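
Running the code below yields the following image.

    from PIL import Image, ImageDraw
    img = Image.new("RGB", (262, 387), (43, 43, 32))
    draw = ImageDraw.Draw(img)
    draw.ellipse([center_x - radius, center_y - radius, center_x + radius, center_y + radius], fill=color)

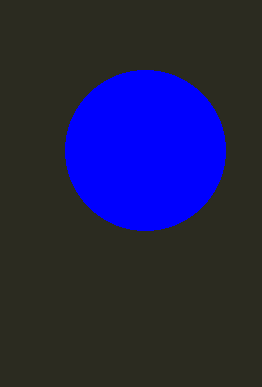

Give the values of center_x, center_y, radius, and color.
center_x = 145; center_y = 150; radius = 80; color = 'blue'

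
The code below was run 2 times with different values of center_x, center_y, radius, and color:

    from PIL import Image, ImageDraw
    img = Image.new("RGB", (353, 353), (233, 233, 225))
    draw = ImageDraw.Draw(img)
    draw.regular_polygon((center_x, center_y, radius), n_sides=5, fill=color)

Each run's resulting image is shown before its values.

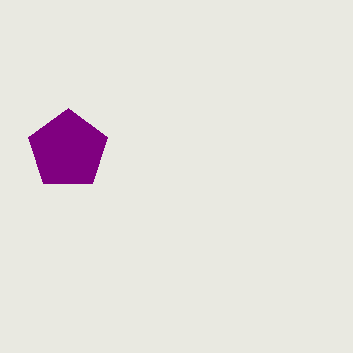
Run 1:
center_x = 68, center_y = 150, radius = 42, color = 'purple'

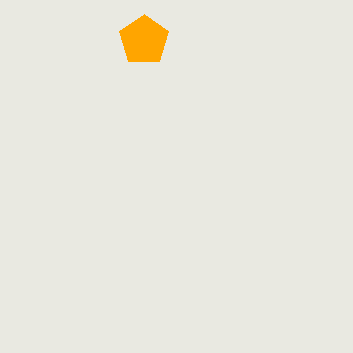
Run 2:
center_x = 144, center_y = 40, radius = 26, color = 'orange'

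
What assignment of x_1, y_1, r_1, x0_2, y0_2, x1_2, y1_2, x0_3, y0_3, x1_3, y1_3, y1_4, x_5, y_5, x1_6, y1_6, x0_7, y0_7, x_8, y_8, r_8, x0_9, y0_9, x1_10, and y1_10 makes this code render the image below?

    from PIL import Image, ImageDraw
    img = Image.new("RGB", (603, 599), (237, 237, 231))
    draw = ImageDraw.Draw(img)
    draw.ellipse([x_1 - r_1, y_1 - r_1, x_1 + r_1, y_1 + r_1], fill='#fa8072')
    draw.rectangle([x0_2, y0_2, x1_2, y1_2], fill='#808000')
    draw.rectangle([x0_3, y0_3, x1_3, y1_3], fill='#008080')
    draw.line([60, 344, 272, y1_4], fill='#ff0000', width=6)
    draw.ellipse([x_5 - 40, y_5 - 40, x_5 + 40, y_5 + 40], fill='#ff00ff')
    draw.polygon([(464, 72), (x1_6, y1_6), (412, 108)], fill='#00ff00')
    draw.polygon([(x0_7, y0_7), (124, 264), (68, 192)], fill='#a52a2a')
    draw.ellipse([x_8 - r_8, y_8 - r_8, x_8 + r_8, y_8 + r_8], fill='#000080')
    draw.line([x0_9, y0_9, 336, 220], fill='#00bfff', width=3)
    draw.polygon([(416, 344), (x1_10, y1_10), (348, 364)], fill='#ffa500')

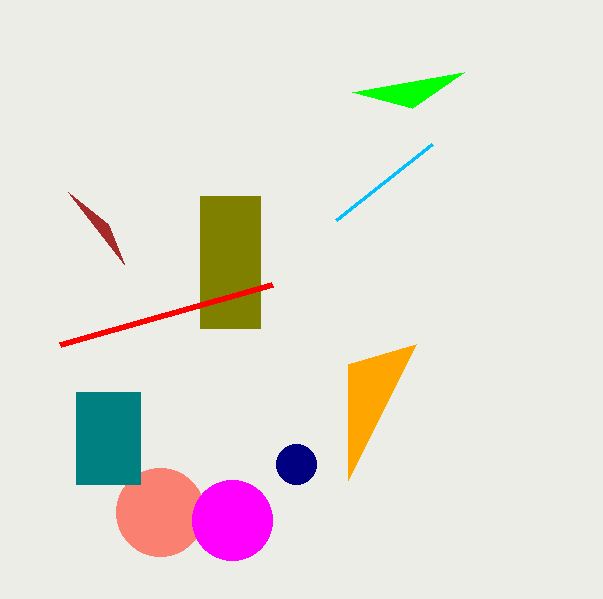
x_1 = 160; y_1 = 512; r_1 = 44; x0_2 = 200; y0_2 = 196; x1_2 = 260; y1_2 = 328; x0_3 = 76; y0_3 = 392; x1_3 = 140; y1_3 = 484; y1_4 = 284; x_5 = 232; y_5 = 520; x1_6 = 352; y1_6 = 92; x0_7 = 108; y0_7 = 224; x_8 = 296; y_8 = 464; r_8 = 20; x0_9 = 432; y0_9 = 144; x1_10 = 348; y1_10 = 480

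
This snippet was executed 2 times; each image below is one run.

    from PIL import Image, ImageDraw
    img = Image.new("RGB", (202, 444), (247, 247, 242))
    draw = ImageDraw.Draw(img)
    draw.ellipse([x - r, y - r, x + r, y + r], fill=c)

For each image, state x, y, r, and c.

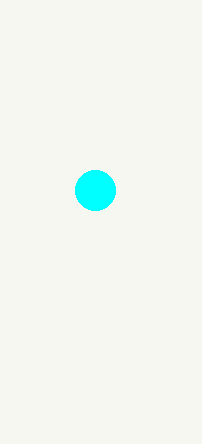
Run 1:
x = 95, y = 190, r = 20, c = 'cyan'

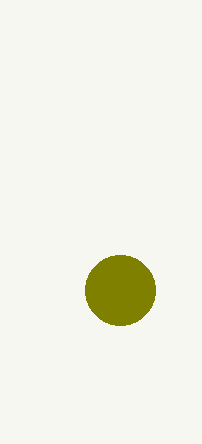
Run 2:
x = 120, y = 290, r = 35, c = 'olive'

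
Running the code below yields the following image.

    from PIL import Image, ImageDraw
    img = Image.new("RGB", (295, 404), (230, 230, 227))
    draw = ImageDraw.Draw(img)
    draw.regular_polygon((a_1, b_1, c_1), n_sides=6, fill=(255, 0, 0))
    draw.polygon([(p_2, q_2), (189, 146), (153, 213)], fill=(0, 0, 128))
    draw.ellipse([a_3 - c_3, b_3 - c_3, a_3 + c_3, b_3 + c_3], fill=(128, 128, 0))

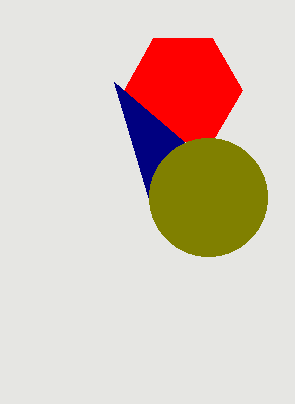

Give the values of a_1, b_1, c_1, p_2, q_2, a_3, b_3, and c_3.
a_1 = 183, b_1 = 90, c_1 = 59, p_2 = 114, q_2 = 82, a_3 = 208, b_3 = 197, c_3 = 59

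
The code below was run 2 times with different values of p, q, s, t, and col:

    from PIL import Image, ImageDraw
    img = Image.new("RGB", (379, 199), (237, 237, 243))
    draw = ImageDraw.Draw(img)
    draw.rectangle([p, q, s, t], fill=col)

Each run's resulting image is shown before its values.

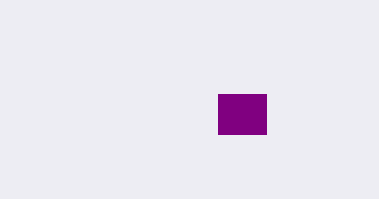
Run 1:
p = 218, q = 94, s = 266, t = 134, col = 'purple'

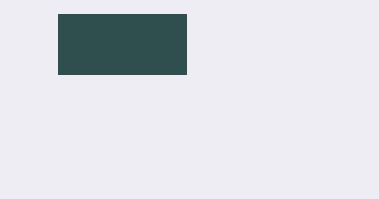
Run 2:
p = 58
q = 14
s = 186
t = 74
col = 'darkslategray'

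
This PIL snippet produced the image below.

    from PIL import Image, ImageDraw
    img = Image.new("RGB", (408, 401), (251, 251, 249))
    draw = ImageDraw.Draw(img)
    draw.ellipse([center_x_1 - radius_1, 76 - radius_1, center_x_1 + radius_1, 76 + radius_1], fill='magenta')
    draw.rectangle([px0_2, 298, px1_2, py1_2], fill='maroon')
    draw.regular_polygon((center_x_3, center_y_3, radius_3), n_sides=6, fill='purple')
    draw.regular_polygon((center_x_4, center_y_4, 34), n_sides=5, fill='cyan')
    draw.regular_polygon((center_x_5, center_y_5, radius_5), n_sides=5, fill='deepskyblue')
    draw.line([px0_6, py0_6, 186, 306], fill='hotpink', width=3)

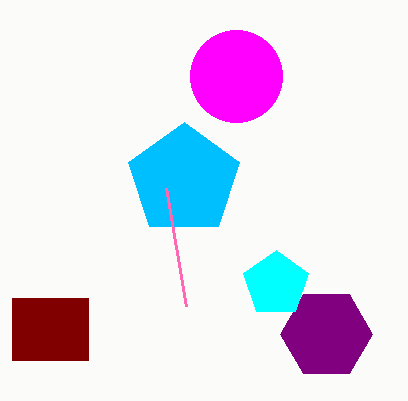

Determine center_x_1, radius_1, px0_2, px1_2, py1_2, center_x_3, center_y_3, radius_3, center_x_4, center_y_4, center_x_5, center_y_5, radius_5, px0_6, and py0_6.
center_x_1 = 236, radius_1 = 46, px0_2 = 12, px1_2 = 88, py1_2 = 360, center_x_3 = 326, center_y_3 = 334, radius_3 = 46, center_x_4 = 276, center_y_4 = 284, center_x_5 = 184, center_y_5 = 180, radius_5 = 58, px0_6 = 166, py0_6 = 188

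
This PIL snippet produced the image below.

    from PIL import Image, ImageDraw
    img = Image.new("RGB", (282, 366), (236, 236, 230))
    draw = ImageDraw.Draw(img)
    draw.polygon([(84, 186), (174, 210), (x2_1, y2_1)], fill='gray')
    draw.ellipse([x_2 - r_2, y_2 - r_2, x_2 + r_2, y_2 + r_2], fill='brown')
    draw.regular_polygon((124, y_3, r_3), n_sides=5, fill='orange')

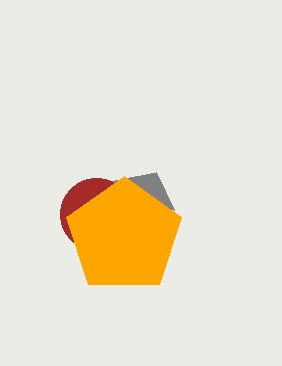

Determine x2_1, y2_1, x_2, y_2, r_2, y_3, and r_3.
x2_1 = 156, y2_1 = 172, x_2 = 96, y_2 = 214, r_2 = 36, y_3 = 236, r_3 = 60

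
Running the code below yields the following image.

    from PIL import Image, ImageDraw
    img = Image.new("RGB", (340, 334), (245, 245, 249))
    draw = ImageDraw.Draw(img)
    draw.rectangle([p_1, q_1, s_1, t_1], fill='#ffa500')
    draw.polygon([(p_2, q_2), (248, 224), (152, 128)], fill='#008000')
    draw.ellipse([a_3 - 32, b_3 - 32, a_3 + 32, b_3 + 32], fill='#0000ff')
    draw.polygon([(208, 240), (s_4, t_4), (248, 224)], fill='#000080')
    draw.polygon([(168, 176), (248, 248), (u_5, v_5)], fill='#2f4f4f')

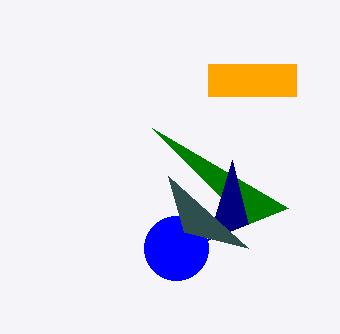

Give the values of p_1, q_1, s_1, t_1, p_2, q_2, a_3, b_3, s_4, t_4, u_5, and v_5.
p_1 = 208, q_1 = 64, s_1 = 296, t_1 = 96, p_2 = 288, q_2 = 208, a_3 = 176, b_3 = 248, s_4 = 232, t_4 = 160, u_5 = 184, v_5 = 232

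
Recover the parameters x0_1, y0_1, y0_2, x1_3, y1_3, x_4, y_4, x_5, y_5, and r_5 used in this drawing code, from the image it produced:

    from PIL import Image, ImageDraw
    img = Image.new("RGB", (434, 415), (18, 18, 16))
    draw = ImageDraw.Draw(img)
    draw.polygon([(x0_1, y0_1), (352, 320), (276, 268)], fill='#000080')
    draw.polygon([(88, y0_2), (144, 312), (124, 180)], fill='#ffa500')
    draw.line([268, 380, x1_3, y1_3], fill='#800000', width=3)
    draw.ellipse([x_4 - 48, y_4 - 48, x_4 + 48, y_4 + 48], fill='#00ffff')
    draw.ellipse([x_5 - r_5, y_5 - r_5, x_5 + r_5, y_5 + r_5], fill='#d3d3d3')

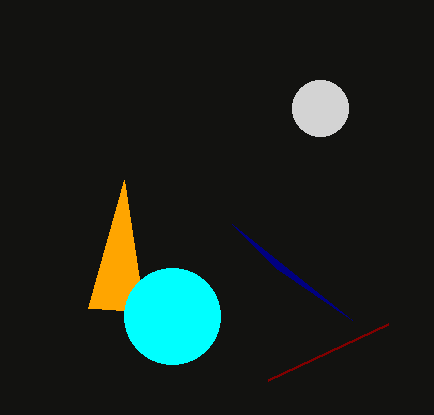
x0_1 = 232; y0_1 = 224; y0_2 = 308; x1_3 = 388; y1_3 = 324; x_4 = 172; y_4 = 316; x_5 = 320; y_5 = 108; r_5 = 28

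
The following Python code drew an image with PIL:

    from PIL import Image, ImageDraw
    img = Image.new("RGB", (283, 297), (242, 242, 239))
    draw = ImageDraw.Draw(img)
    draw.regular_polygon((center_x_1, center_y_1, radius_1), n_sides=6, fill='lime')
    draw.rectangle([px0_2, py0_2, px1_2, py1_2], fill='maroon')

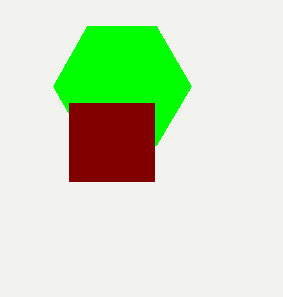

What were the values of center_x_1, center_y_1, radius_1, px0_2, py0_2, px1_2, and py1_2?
center_x_1 = 122, center_y_1 = 86, radius_1 = 69, px0_2 = 69, py0_2 = 103, px1_2 = 154, py1_2 = 181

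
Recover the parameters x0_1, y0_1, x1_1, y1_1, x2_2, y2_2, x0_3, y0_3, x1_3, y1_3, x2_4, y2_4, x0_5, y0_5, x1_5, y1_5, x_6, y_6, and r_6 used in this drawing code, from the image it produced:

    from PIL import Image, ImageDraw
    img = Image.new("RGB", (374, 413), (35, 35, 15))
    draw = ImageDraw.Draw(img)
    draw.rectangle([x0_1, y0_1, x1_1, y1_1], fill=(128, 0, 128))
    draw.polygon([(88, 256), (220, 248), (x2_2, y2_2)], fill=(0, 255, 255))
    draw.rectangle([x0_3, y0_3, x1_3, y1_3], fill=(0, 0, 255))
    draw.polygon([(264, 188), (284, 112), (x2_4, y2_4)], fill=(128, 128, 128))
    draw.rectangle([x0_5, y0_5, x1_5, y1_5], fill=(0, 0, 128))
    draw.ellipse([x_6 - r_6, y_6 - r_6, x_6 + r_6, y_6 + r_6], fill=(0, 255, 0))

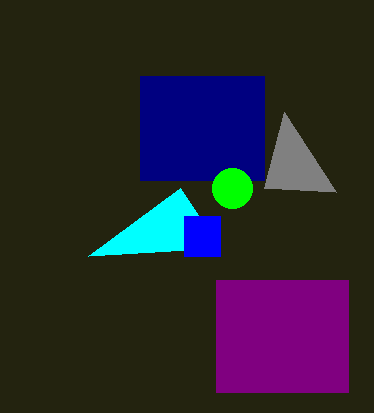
x0_1 = 216; y0_1 = 280; x1_1 = 348; y1_1 = 392; x2_2 = 180; y2_2 = 188; x0_3 = 184; y0_3 = 216; x1_3 = 220; y1_3 = 256; x2_4 = 336; y2_4 = 192; x0_5 = 140; y0_5 = 76; x1_5 = 264; y1_5 = 180; x_6 = 232; y_6 = 188; r_6 = 20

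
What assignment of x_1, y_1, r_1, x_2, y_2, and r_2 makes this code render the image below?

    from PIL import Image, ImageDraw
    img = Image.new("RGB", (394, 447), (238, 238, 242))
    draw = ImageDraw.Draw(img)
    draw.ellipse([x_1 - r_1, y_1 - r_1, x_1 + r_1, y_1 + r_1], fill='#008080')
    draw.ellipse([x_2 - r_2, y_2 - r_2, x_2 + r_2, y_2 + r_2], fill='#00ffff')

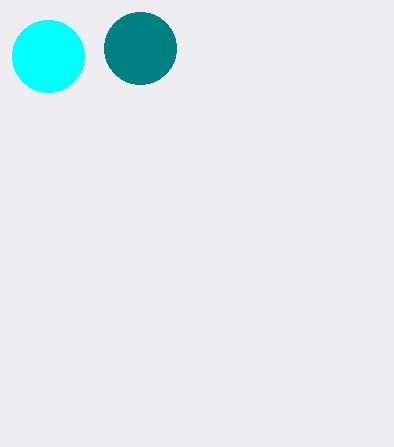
x_1 = 140, y_1 = 48, r_1 = 36, x_2 = 48, y_2 = 56, r_2 = 36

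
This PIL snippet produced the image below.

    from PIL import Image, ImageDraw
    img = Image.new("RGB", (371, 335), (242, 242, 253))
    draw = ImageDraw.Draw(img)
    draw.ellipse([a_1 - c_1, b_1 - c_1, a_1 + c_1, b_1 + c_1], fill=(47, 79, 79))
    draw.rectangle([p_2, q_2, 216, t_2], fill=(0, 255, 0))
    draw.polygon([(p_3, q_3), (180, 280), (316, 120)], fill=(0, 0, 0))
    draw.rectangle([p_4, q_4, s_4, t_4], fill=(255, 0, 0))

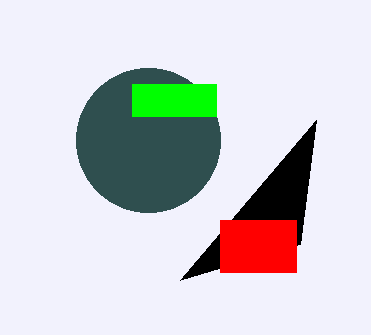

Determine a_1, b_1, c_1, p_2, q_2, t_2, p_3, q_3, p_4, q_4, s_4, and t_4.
a_1 = 148; b_1 = 140; c_1 = 72; p_2 = 132; q_2 = 84; t_2 = 116; p_3 = 300; q_3 = 244; p_4 = 220; q_4 = 220; s_4 = 296; t_4 = 272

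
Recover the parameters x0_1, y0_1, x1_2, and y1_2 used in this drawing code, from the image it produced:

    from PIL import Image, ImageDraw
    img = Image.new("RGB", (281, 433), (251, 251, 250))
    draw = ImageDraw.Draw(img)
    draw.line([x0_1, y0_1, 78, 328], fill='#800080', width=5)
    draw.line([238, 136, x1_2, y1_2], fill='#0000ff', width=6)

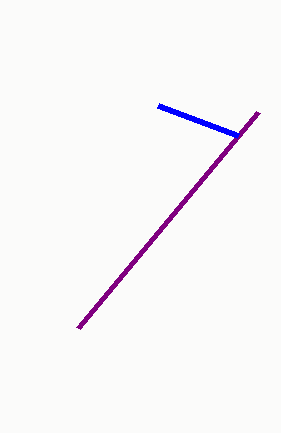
x0_1 = 258, y0_1 = 112, x1_2 = 158, y1_2 = 106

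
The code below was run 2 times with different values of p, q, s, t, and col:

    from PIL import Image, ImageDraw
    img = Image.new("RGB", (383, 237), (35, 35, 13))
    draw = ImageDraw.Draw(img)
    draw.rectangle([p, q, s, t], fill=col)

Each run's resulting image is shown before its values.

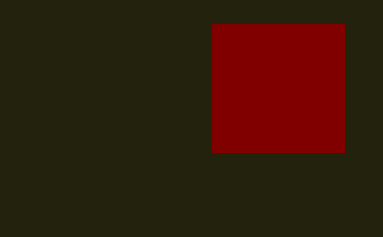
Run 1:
p = 212; q = 24; s = 344; t = 152; col = 'maroon'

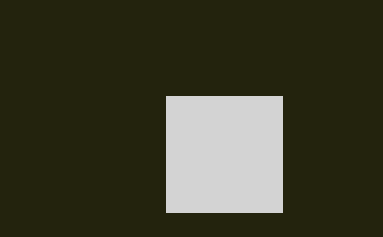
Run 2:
p = 166, q = 96, s = 282, t = 212, col = 'lightgray'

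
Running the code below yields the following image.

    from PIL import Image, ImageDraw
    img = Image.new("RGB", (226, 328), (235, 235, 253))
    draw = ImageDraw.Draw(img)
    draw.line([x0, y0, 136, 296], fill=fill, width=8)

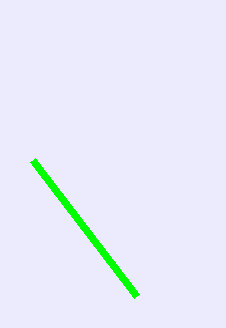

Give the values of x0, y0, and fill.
x0 = 32
y0 = 160
fill = 'lime'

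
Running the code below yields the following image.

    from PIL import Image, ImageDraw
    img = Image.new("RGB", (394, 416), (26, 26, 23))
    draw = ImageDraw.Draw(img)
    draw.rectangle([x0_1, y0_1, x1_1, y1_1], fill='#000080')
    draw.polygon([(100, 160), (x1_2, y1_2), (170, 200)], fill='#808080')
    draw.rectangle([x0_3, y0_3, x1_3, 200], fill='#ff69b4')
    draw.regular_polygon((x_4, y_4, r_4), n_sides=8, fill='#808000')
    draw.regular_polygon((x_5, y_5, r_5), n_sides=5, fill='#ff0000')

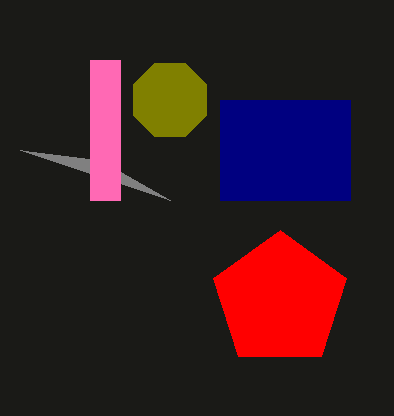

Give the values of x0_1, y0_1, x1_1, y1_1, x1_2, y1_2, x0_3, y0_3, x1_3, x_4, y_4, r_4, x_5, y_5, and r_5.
x0_1 = 220
y0_1 = 100
x1_1 = 350
y1_1 = 200
x1_2 = 20
y1_2 = 150
x0_3 = 90
y0_3 = 60
x1_3 = 120
x_4 = 170
y_4 = 100
r_4 = 40
x_5 = 280
y_5 = 300
r_5 = 70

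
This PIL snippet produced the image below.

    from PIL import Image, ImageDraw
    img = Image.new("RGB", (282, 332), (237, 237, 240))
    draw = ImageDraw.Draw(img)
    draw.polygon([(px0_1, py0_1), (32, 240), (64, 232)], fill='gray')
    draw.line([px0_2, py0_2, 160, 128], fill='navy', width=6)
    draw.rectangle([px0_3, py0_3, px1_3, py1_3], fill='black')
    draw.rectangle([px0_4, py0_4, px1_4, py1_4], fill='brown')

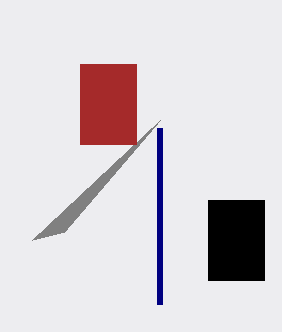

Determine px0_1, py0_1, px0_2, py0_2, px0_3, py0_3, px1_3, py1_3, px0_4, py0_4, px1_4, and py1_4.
px0_1 = 160; py0_1 = 120; px0_2 = 160; py0_2 = 304; px0_3 = 208; py0_3 = 200; px1_3 = 264; py1_3 = 280; px0_4 = 80; py0_4 = 64; px1_4 = 136; py1_4 = 144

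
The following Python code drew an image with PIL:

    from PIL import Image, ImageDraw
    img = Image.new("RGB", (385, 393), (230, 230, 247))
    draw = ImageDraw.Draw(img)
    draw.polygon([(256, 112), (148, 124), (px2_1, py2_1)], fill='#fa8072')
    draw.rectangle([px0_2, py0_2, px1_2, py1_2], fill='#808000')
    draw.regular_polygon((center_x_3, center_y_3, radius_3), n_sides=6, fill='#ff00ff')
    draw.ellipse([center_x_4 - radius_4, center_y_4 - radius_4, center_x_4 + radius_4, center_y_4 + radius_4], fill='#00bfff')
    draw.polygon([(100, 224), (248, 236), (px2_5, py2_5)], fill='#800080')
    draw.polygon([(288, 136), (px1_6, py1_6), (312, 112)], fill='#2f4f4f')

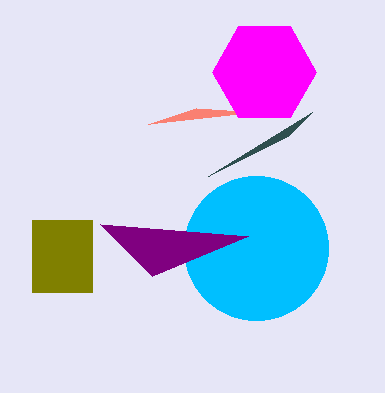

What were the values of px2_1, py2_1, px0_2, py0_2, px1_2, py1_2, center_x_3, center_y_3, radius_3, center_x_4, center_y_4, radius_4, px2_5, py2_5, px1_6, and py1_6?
px2_1 = 196, py2_1 = 108, px0_2 = 32, py0_2 = 220, px1_2 = 92, py1_2 = 292, center_x_3 = 264, center_y_3 = 72, radius_3 = 52, center_x_4 = 256, center_y_4 = 248, radius_4 = 72, px2_5 = 152, py2_5 = 276, px1_6 = 208, py1_6 = 176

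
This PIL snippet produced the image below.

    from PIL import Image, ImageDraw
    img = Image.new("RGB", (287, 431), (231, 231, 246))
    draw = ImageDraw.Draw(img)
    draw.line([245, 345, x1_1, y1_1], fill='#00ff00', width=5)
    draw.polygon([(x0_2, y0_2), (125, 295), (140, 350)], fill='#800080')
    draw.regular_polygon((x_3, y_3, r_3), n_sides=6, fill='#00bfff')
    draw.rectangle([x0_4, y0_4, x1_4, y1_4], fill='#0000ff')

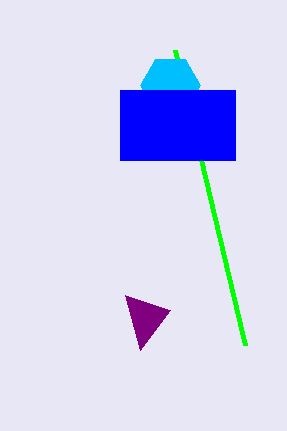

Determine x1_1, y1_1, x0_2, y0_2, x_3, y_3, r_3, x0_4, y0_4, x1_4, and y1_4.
x1_1 = 175, y1_1 = 50, x0_2 = 170, y0_2 = 310, x_3 = 170, y_3 = 85, r_3 = 30, x0_4 = 120, y0_4 = 90, x1_4 = 235, y1_4 = 160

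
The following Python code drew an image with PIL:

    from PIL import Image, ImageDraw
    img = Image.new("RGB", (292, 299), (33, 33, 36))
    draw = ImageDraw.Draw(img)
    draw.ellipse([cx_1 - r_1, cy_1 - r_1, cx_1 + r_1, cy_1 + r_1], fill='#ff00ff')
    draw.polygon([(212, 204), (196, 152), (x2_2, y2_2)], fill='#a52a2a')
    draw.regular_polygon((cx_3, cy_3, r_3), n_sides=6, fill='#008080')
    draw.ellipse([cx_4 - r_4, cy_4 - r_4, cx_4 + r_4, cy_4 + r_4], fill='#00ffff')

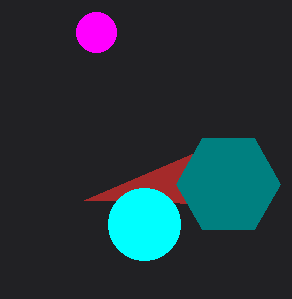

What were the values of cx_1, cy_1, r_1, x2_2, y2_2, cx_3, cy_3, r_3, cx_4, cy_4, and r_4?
cx_1 = 96, cy_1 = 32, r_1 = 20, x2_2 = 84, y2_2 = 200, cx_3 = 228, cy_3 = 184, r_3 = 52, cx_4 = 144, cy_4 = 224, r_4 = 36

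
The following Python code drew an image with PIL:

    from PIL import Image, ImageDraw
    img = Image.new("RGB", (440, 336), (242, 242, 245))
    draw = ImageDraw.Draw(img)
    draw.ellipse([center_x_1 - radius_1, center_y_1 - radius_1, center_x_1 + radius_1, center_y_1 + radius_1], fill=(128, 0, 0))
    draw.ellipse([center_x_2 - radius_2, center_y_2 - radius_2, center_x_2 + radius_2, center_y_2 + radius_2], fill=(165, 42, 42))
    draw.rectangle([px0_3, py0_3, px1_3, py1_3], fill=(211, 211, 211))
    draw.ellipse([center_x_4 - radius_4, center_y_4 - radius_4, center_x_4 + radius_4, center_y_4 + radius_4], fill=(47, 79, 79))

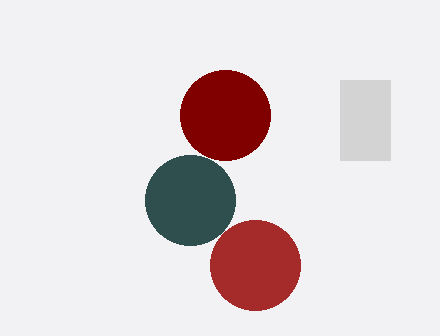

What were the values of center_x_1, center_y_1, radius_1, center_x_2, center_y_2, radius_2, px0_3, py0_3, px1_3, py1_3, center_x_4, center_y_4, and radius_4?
center_x_1 = 225
center_y_1 = 115
radius_1 = 45
center_x_2 = 255
center_y_2 = 265
radius_2 = 45
px0_3 = 340
py0_3 = 80
px1_3 = 390
py1_3 = 160
center_x_4 = 190
center_y_4 = 200
radius_4 = 45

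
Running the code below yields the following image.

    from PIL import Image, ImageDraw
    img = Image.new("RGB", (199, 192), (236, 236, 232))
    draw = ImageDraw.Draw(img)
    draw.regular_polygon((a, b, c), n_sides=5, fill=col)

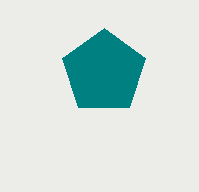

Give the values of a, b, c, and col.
a = 104
b = 72
c = 44
col = 'teal'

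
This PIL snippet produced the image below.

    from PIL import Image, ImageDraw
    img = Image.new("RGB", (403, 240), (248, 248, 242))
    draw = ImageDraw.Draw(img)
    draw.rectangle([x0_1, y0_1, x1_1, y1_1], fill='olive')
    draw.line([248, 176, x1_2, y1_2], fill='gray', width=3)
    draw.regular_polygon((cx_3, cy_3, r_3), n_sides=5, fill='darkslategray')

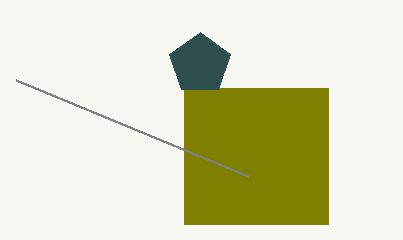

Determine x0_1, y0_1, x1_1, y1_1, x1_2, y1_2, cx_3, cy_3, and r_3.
x0_1 = 184
y0_1 = 88
x1_1 = 328
y1_1 = 224
x1_2 = 16
y1_2 = 80
cx_3 = 200
cy_3 = 64
r_3 = 32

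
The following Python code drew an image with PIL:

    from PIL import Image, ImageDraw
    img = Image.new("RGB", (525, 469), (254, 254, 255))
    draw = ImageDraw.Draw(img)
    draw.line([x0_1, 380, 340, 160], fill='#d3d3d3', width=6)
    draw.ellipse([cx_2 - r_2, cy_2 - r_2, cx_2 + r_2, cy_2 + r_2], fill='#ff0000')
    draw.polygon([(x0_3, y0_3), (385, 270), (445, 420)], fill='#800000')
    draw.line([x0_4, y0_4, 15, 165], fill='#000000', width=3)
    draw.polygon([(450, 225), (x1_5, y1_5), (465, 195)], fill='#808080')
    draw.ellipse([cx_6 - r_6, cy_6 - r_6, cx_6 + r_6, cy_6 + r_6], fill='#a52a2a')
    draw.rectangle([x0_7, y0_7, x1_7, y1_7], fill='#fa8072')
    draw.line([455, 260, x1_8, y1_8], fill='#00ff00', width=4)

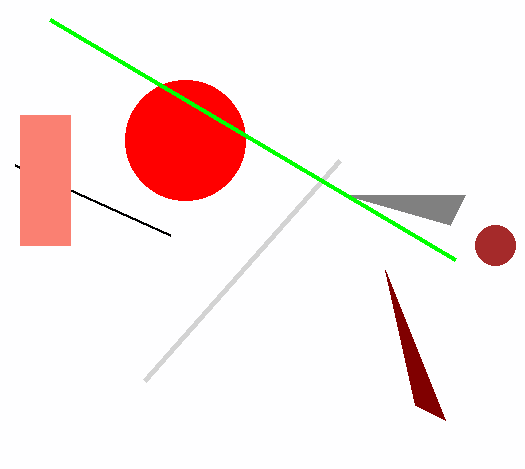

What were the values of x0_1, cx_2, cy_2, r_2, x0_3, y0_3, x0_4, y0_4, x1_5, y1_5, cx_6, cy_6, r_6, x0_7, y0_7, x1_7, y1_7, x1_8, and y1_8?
x0_1 = 145; cx_2 = 185; cy_2 = 140; r_2 = 60; x0_3 = 415; y0_3 = 405; x0_4 = 170; y0_4 = 235; x1_5 = 345; y1_5 = 195; cx_6 = 495; cy_6 = 245; r_6 = 20; x0_7 = 20; y0_7 = 115; x1_7 = 70; y1_7 = 245; x1_8 = 50; y1_8 = 20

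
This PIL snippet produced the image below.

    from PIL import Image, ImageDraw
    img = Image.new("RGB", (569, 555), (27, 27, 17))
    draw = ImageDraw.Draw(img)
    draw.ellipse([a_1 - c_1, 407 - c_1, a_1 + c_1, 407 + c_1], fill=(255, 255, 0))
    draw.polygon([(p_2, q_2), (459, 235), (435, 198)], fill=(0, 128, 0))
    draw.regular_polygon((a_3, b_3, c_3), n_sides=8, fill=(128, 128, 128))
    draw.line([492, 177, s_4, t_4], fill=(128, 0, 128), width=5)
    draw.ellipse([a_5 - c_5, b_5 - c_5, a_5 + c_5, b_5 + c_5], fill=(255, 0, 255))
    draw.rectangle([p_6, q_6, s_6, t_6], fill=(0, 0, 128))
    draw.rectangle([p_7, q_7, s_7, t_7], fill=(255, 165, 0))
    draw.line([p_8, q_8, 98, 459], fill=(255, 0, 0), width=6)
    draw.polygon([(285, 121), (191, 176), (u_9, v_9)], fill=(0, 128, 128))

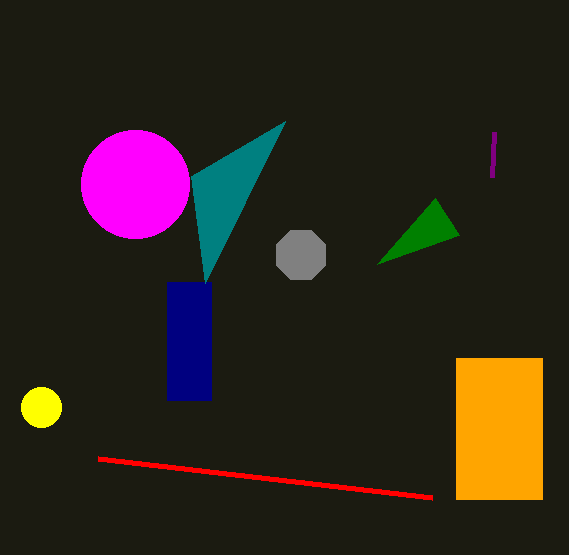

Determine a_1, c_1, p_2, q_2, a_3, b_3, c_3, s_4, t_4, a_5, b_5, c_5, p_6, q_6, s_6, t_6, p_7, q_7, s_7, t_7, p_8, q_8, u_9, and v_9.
a_1 = 41
c_1 = 20
p_2 = 377
q_2 = 264
a_3 = 301
b_3 = 255
c_3 = 27
s_4 = 494
t_4 = 132
a_5 = 135
b_5 = 184
c_5 = 54
p_6 = 167
q_6 = 282
s_6 = 211
t_6 = 400
p_7 = 456
q_7 = 358
s_7 = 542
t_7 = 499
p_8 = 432
q_8 = 498
u_9 = 205
v_9 = 283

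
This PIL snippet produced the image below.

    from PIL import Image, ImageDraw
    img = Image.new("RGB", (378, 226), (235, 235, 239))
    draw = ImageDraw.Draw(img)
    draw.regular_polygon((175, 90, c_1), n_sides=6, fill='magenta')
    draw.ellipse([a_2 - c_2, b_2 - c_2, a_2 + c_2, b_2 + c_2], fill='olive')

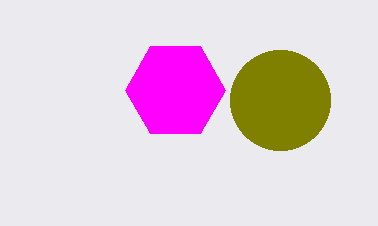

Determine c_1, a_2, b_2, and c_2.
c_1 = 50
a_2 = 280
b_2 = 100
c_2 = 50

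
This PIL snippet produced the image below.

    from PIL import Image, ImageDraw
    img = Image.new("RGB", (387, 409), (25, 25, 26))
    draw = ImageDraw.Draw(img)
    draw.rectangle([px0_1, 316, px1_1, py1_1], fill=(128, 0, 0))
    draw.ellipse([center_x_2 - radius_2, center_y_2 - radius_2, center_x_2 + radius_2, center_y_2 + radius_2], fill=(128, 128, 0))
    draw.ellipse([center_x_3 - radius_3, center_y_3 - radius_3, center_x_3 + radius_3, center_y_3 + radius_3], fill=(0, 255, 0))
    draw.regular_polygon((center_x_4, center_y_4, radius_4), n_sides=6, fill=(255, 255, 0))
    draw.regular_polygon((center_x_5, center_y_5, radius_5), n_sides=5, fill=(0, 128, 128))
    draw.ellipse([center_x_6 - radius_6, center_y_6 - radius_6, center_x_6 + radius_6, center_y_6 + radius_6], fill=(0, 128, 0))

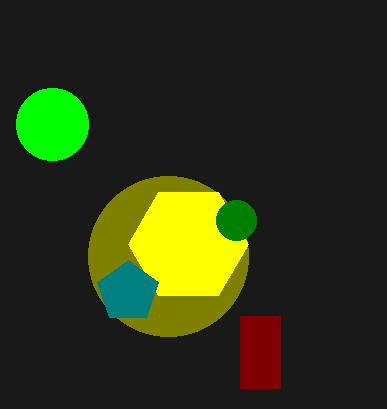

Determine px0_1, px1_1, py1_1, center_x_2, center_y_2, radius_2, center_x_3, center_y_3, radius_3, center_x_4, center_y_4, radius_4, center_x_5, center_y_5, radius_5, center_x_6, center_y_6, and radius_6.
px0_1 = 240, px1_1 = 280, py1_1 = 388, center_x_2 = 168, center_y_2 = 256, radius_2 = 80, center_x_3 = 52, center_y_3 = 124, radius_3 = 36, center_x_4 = 188, center_y_4 = 244, radius_4 = 60, center_x_5 = 128, center_y_5 = 292, radius_5 = 32, center_x_6 = 236, center_y_6 = 220, radius_6 = 20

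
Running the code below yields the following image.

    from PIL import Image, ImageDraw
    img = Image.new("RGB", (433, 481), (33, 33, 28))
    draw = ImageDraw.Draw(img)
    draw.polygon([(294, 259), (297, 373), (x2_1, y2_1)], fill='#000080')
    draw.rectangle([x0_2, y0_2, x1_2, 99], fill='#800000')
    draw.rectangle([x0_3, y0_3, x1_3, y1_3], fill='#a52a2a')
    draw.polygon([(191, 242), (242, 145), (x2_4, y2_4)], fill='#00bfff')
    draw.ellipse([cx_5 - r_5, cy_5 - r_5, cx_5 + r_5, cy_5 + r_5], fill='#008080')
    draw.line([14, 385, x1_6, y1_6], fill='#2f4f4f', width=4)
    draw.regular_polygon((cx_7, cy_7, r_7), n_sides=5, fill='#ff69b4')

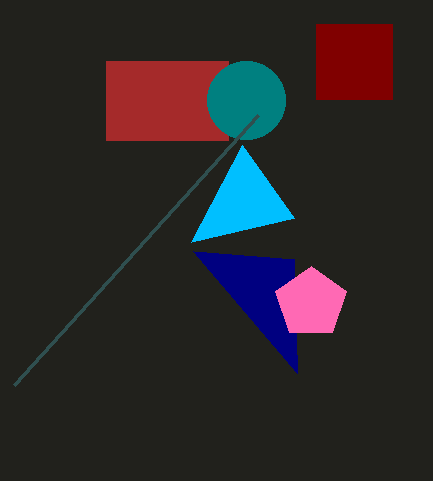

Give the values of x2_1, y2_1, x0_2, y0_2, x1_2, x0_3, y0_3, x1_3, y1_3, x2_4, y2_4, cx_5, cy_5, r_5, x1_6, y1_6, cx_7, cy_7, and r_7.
x2_1 = 193, y2_1 = 251, x0_2 = 316, y0_2 = 24, x1_2 = 392, x0_3 = 106, y0_3 = 61, x1_3 = 228, y1_3 = 140, x2_4 = 294, y2_4 = 218, cx_5 = 246, cy_5 = 100, r_5 = 39, x1_6 = 258, y1_6 = 115, cx_7 = 311, cy_7 = 303, r_7 = 37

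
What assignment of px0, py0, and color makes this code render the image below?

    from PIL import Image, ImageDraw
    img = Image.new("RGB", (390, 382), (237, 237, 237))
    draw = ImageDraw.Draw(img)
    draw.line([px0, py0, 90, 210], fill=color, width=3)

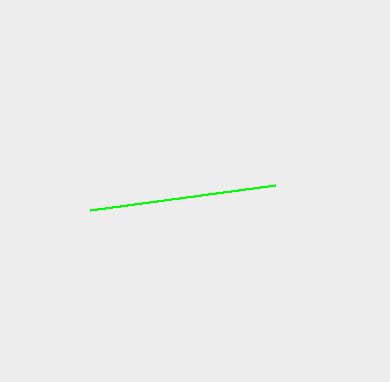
px0 = 275, py0 = 185, color = 'lime'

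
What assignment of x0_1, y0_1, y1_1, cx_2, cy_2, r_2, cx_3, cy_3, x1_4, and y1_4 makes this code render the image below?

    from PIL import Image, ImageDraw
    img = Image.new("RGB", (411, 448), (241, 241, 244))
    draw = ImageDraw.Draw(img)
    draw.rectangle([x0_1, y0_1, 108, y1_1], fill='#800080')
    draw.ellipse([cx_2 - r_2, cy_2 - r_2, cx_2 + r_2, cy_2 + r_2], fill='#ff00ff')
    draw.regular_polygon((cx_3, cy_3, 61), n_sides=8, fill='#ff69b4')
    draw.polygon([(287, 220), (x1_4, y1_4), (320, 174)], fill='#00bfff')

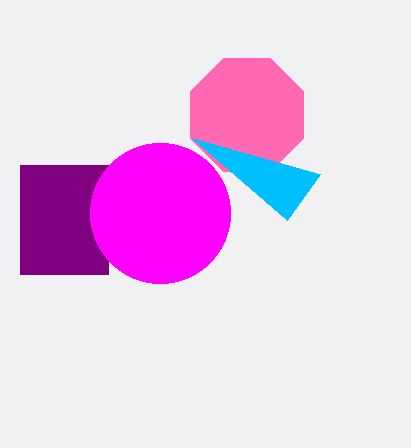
x0_1 = 20, y0_1 = 165, y1_1 = 274, cx_2 = 160, cy_2 = 213, r_2 = 70, cx_3 = 247, cy_3 = 115, x1_4 = 192, y1_4 = 138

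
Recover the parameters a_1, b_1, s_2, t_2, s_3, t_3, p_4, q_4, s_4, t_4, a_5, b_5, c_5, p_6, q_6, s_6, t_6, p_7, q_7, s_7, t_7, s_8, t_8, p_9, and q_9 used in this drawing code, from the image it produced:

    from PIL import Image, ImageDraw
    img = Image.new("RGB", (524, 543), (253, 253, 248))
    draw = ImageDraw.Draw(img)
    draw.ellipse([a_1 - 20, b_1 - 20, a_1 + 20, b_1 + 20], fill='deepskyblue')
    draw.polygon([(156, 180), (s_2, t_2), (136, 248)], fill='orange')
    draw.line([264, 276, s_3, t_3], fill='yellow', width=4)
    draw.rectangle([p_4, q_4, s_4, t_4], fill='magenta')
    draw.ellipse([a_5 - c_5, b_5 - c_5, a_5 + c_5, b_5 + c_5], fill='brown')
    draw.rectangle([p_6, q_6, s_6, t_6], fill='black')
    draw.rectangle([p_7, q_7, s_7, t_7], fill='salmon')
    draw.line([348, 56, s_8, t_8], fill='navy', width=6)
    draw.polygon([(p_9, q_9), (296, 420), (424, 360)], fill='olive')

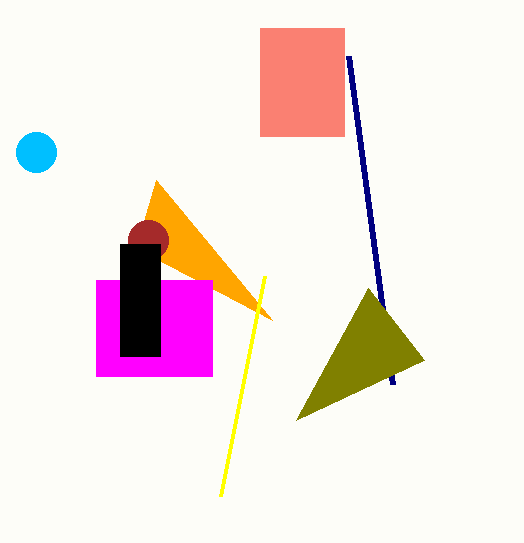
a_1 = 36, b_1 = 152, s_2 = 272, t_2 = 320, s_3 = 220, t_3 = 496, p_4 = 96, q_4 = 280, s_4 = 212, t_4 = 376, a_5 = 148, b_5 = 240, c_5 = 20, p_6 = 120, q_6 = 244, s_6 = 160, t_6 = 356, p_7 = 260, q_7 = 28, s_7 = 344, t_7 = 136, s_8 = 392, t_8 = 384, p_9 = 368, q_9 = 288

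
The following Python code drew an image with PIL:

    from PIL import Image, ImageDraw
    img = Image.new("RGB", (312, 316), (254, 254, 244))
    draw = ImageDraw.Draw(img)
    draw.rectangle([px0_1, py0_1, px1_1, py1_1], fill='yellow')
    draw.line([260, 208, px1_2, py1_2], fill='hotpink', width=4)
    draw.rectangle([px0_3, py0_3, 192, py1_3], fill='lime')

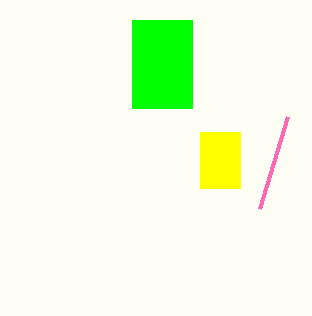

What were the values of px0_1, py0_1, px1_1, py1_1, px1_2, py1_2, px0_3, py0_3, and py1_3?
px0_1 = 200, py0_1 = 132, px1_1 = 240, py1_1 = 188, px1_2 = 288, py1_2 = 116, px0_3 = 132, py0_3 = 20, py1_3 = 108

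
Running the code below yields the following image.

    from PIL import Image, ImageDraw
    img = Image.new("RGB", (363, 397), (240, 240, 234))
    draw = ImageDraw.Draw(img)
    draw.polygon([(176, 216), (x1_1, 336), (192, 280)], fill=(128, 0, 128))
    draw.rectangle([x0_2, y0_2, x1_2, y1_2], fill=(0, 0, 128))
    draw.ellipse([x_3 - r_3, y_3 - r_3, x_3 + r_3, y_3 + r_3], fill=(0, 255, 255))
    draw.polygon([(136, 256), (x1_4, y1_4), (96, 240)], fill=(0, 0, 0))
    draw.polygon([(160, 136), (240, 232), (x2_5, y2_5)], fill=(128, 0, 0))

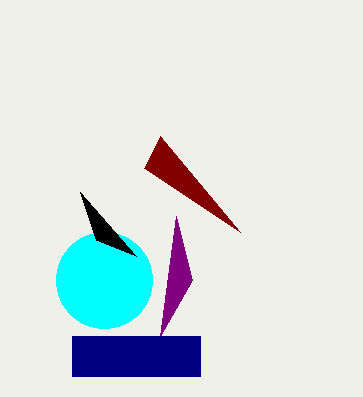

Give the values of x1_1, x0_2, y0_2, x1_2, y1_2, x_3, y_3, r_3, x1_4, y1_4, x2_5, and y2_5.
x1_1 = 160
x0_2 = 72
y0_2 = 336
x1_2 = 200
y1_2 = 376
x_3 = 104
y_3 = 280
r_3 = 48
x1_4 = 80
y1_4 = 192
x2_5 = 144
y2_5 = 168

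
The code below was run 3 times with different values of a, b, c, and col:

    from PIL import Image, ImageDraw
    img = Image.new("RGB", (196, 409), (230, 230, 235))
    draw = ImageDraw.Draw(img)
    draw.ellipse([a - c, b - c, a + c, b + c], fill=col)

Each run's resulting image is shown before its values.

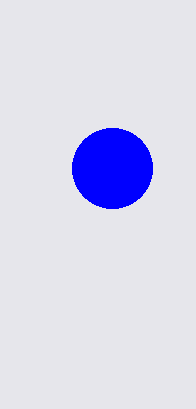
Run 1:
a = 112; b = 168; c = 40; col = 'blue'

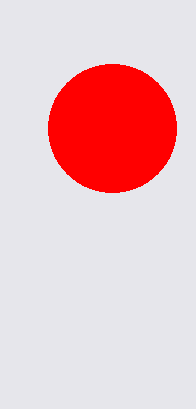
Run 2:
a = 112, b = 128, c = 64, col = 'red'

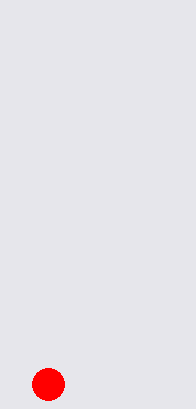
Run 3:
a = 48; b = 384; c = 16; col = 'red'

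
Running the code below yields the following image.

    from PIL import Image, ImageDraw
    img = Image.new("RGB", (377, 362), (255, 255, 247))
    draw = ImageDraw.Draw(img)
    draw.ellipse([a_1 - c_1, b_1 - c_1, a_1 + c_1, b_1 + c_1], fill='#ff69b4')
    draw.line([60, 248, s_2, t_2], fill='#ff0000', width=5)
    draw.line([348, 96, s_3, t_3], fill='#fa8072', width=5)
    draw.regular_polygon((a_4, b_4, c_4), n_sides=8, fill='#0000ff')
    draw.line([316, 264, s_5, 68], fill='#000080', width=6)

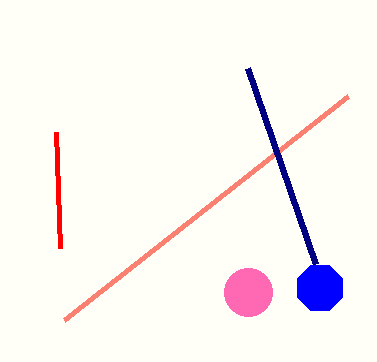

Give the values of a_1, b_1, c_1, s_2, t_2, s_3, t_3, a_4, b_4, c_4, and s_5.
a_1 = 248, b_1 = 292, c_1 = 24, s_2 = 56, t_2 = 132, s_3 = 64, t_3 = 320, a_4 = 320, b_4 = 288, c_4 = 24, s_5 = 248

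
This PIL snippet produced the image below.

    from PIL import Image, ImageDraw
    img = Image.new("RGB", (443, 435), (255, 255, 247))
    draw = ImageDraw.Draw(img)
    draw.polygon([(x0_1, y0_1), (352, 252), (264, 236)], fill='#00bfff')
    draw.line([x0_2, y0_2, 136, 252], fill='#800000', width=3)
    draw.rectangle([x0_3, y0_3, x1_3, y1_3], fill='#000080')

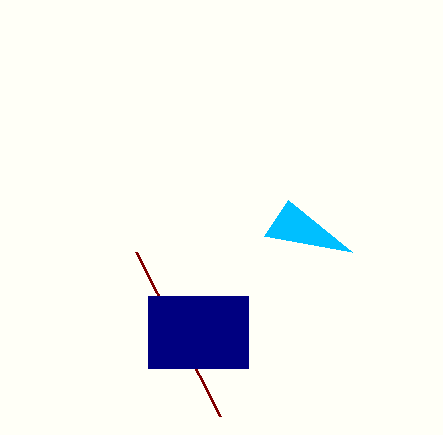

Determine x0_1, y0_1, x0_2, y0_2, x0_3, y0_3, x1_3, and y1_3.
x0_1 = 288; y0_1 = 200; x0_2 = 220; y0_2 = 416; x0_3 = 148; y0_3 = 296; x1_3 = 248; y1_3 = 368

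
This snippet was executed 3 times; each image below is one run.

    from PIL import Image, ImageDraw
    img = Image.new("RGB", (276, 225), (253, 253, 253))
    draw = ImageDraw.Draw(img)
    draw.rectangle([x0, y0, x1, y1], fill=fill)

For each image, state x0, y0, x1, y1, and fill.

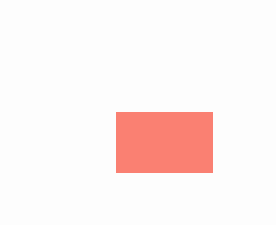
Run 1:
x0 = 116; y0 = 112; x1 = 212; y1 = 172; fill = 'salmon'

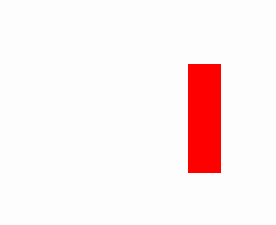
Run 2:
x0 = 188; y0 = 64; x1 = 220; y1 = 172; fill = 'red'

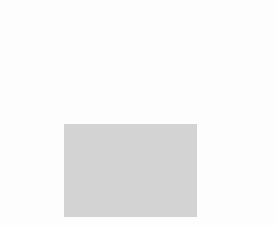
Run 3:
x0 = 64; y0 = 124; x1 = 196; y1 = 216; fill = 'lightgray'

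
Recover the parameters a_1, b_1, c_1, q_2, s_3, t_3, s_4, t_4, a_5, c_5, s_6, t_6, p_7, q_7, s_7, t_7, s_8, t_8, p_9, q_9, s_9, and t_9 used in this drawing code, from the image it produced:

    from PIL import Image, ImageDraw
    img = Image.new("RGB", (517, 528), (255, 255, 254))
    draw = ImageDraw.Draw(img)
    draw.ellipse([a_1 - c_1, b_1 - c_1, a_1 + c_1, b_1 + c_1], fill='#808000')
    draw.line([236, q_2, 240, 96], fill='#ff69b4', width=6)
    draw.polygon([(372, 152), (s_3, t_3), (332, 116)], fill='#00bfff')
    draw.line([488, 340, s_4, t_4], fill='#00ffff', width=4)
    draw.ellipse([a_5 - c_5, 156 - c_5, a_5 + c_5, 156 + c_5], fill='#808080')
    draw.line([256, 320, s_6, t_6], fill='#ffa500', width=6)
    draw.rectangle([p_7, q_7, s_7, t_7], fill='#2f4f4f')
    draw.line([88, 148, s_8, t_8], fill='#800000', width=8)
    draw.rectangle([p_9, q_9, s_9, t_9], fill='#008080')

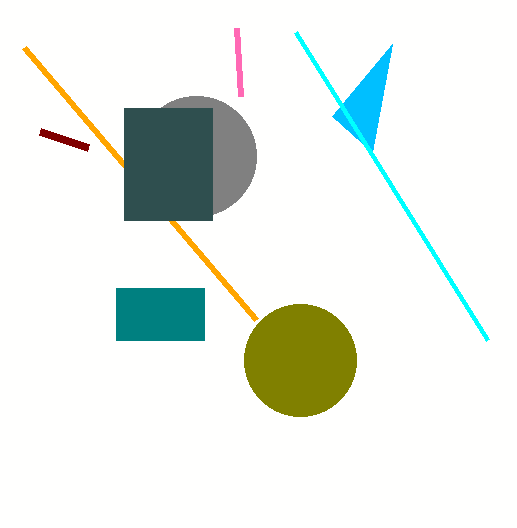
a_1 = 300
b_1 = 360
c_1 = 56
q_2 = 28
s_3 = 392
t_3 = 44
s_4 = 296
t_4 = 32
a_5 = 196
c_5 = 60
s_6 = 24
t_6 = 48
p_7 = 124
q_7 = 108
s_7 = 212
t_7 = 220
s_8 = 40
t_8 = 132
p_9 = 116
q_9 = 288
s_9 = 204
t_9 = 340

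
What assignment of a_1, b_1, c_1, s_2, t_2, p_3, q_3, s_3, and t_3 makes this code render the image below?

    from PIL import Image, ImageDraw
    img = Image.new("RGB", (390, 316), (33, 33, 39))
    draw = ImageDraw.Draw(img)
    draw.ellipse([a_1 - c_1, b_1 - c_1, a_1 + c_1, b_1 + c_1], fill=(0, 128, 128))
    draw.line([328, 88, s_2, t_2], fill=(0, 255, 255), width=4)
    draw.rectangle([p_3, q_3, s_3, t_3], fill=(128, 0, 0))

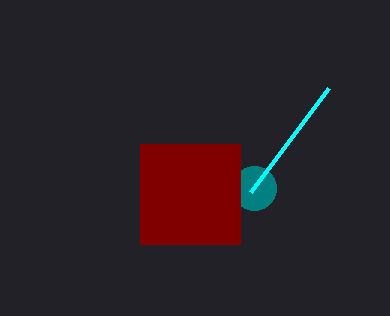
a_1 = 254; b_1 = 188; c_1 = 22; s_2 = 250; t_2 = 192; p_3 = 140; q_3 = 144; s_3 = 240; t_3 = 244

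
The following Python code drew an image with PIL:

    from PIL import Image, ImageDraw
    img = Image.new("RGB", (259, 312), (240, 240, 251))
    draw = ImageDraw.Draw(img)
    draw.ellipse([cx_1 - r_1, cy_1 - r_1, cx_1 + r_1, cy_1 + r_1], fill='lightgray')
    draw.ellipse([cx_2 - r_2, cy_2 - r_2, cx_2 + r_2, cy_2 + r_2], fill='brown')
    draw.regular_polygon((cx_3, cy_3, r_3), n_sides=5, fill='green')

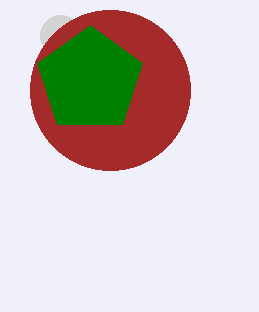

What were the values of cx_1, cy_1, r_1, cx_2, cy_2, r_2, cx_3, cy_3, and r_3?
cx_1 = 60; cy_1 = 35; r_1 = 20; cx_2 = 110; cy_2 = 90; r_2 = 80; cx_3 = 90; cy_3 = 80; r_3 = 55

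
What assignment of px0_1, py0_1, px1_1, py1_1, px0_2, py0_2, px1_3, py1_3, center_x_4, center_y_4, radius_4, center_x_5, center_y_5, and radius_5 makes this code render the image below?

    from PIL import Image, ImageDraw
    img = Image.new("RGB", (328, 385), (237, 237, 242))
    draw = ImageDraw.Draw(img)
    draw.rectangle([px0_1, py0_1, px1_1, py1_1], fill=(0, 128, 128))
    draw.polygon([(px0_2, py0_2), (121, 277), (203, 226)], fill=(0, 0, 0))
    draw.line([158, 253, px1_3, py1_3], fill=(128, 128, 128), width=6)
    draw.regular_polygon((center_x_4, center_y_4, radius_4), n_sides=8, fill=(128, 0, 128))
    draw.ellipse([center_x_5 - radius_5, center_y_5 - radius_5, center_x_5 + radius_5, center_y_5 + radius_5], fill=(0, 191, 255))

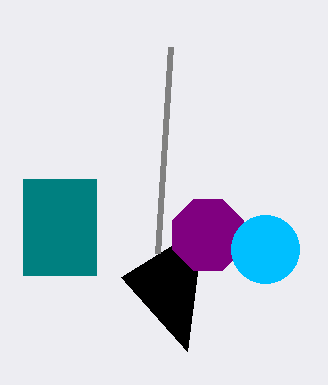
px0_1 = 23, py0_1 = 179, px1_1 = 96, py1_1 = 275, px0_2 = 187, py0_2 = 351, px1_3 = 171, py1_3 = 47, center_x_4 = 208, center_y_4 = 235, radius_4 = 38, center_x_5 = 265, center_y_5 = 249, radius_5 = 34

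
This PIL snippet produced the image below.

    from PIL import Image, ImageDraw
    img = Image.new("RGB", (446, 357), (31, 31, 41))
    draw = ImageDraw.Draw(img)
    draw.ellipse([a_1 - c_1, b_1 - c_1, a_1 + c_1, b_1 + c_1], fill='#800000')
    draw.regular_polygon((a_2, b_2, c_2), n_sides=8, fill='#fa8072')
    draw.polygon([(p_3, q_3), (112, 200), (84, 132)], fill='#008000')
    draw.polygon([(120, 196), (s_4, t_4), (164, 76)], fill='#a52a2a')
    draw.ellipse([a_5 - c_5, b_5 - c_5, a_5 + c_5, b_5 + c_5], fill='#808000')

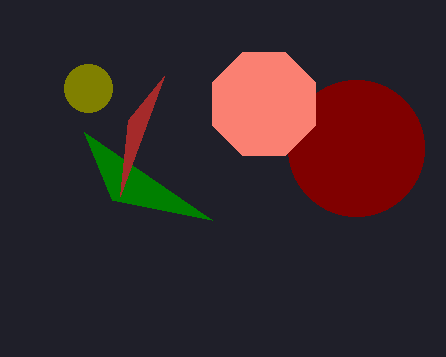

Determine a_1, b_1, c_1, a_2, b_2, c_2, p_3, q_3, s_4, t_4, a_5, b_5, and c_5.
a_1 = 356, b_1 = 148, c_1 = 68, a_2 = 264, b_2 = 104, c_2 = 56, p_3 = 212, q_3 = 220, s_4 = 128, t_4 = 120, a_5 = 88, b_5 = 88, c_5 = 24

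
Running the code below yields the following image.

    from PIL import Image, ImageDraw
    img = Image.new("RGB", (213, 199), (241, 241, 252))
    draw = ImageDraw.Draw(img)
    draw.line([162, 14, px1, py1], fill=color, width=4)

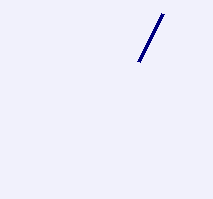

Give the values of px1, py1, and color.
px1 = 138, py1 = 62, color = 'navy'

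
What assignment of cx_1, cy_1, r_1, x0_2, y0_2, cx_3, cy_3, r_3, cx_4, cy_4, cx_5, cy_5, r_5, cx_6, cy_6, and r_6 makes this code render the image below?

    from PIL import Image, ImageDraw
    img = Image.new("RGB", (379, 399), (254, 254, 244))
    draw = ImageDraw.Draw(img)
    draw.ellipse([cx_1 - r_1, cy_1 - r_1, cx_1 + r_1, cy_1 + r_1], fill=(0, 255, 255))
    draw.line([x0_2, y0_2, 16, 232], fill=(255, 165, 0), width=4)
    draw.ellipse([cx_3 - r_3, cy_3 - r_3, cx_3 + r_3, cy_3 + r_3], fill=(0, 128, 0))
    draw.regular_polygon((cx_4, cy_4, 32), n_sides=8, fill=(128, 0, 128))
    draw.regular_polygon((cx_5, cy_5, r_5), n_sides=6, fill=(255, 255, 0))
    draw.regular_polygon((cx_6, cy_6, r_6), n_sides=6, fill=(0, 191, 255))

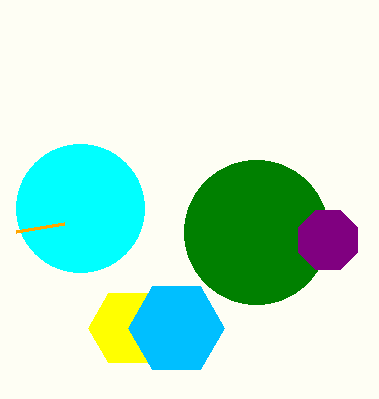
cx_1 = 80
cy_1 = 208
r_1 = 64
x0_2 = 64
y0_2 = 224
cx_3 = 256
cy_3 = 232
r_3 = 72
cx_4 = 328
cy_4 = 240
cx_5 = 128
cy_5 = 328
r_5 = 40
cx_6 = 176
cy_6 = 328
r_6 = 48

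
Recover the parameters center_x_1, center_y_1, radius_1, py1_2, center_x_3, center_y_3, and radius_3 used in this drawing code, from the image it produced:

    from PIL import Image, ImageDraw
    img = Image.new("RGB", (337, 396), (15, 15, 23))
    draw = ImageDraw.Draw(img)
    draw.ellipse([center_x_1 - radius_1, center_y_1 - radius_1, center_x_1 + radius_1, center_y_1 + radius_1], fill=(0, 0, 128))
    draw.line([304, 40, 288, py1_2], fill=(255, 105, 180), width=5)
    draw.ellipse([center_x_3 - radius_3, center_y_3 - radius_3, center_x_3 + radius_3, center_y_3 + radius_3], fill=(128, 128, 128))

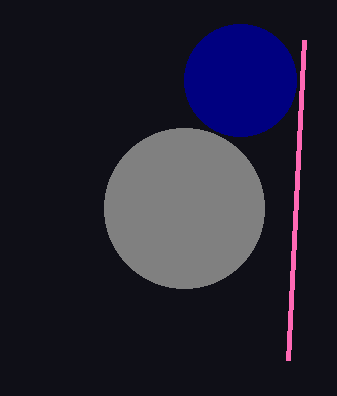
center_x_1 = 240, center_y_1 = 80, radius_1 = 56, py1_2 = 360, center_x_3 = 184, center_y_3 = 208, radius_3 = 80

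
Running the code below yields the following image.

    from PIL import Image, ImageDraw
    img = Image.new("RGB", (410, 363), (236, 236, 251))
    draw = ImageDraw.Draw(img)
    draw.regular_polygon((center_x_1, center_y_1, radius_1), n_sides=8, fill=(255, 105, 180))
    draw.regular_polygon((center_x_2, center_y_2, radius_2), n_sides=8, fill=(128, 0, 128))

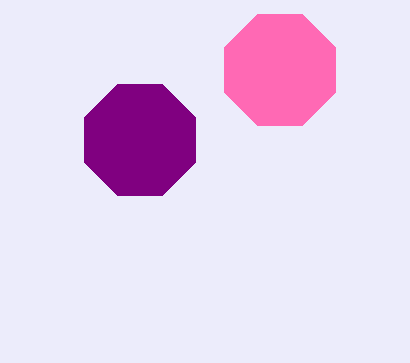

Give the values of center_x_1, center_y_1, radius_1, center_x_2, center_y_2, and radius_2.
center_x_1 = 280
center_y_1 = 70
radius_1 = 60
center_x_2 = 140
center_y_2 = 140
radius_2 = 60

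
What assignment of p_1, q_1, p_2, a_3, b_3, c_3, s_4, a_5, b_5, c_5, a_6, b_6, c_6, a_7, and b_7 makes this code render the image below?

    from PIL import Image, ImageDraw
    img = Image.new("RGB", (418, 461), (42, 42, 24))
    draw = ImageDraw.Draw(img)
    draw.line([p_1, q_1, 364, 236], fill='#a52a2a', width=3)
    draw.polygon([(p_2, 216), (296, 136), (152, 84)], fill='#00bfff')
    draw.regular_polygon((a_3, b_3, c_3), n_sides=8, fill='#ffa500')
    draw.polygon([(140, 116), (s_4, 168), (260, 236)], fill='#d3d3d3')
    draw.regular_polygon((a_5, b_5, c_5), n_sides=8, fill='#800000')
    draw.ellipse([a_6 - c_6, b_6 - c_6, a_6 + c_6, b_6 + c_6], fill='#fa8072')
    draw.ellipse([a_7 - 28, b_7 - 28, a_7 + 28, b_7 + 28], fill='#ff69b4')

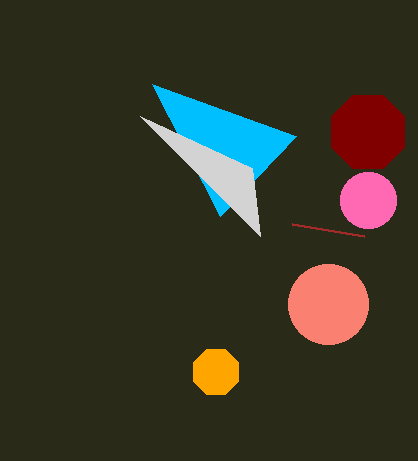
p_1 = 292, q_1 = 224, p_2 = 220, a_3 = 216, b_3 = 372, c_3 = 24, s_4 = 252, a_5 = 368, b_5 = 132, c_5 = 40, a_6 = 328, b_6 = 304, c_6 = 40, a_7 = 368, b_7 = 200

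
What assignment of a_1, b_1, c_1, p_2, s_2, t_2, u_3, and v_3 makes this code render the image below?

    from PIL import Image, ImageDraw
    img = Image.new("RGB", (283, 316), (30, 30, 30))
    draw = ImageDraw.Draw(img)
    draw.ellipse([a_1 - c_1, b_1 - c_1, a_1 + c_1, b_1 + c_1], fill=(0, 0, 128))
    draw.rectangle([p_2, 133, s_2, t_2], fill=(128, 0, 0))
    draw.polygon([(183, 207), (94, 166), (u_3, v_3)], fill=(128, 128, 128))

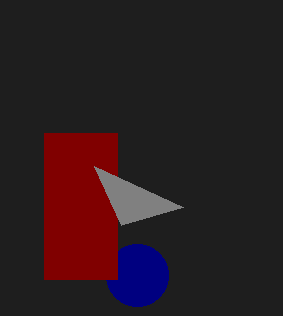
a_1 = 137
b_1 = 275
c_1 = 31
p_2 = 44
s_2 = 117
t_2 = 279
u_3 = 121
v_3 = 225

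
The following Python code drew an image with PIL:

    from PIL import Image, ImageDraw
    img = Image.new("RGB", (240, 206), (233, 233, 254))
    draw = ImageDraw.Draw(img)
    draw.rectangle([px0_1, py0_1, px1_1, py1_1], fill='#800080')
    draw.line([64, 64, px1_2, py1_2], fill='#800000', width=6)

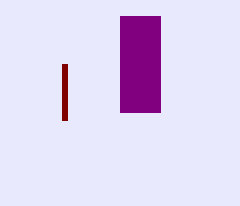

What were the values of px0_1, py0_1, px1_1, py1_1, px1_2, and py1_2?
px0_1 = 120, py0_1 = 16, px1_1 = 160, py1_1 = 112, px1_2 = 64, py1_2 = 120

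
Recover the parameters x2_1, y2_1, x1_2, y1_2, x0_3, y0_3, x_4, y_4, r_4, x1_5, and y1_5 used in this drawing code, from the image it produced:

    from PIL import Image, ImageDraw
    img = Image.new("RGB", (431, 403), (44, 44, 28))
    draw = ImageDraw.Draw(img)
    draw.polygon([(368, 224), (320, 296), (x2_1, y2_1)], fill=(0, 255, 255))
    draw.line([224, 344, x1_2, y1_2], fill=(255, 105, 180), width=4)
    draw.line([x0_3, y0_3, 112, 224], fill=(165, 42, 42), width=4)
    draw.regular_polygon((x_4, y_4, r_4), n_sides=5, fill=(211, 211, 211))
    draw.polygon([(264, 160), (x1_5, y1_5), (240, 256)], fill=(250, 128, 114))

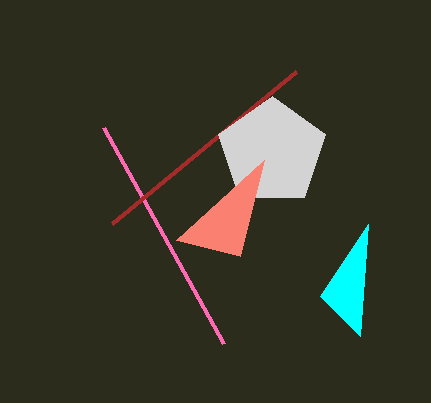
x2_1 = 360, y2_1 = 336, x1_2 = 104, y1_2 = 128, x0_3 = 296, y0_3 = 72, x_4 = 272, y_4 = 152, r_4 = 56, x1_5 = 176, y1_5 = 240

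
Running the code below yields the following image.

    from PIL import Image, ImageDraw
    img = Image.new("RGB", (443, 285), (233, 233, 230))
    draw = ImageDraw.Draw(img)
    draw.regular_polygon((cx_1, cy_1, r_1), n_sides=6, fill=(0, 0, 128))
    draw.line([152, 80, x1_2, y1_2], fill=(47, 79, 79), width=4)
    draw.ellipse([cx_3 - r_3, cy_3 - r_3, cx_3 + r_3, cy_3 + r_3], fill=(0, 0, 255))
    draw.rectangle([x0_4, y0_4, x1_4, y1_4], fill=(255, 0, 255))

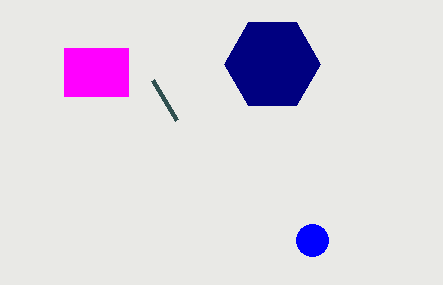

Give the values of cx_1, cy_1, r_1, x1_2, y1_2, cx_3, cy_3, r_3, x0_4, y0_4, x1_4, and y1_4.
cx_1 = 272
cy_1 = 64
r_1 = 48
x1_2 = 176
y1_2 = 120
cx_3 = 312
cy_3 = 240
r_3 = 16
x0_4 = 64
y0_4 = 48
x1_4 = 128
y1_4 = 96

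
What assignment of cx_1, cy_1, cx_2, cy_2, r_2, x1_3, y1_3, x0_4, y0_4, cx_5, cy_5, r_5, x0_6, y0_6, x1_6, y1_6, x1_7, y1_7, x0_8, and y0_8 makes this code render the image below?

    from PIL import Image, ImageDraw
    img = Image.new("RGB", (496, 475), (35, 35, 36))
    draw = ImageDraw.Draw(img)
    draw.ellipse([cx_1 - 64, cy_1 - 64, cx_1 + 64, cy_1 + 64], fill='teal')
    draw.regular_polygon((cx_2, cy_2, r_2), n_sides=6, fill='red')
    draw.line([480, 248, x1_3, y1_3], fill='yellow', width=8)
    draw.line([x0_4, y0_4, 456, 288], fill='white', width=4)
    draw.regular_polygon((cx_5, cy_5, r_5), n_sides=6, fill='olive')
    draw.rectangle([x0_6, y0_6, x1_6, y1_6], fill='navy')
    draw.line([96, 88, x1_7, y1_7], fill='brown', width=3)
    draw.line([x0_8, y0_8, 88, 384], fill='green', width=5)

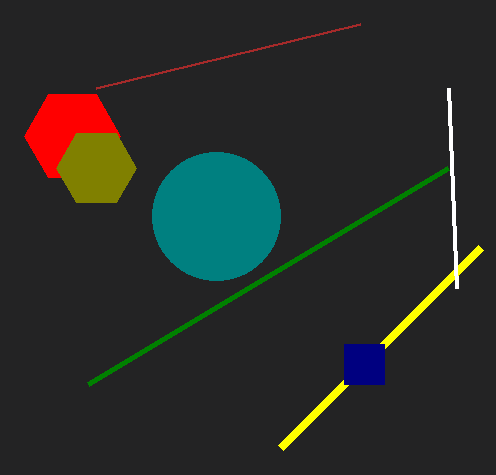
cx_1 = 216; cy_1 = 216; cx_2 = 72; cy_2 = 136; r_2 = 48; x1_3 = 280; y1_3 = 448; x0_4 = 448; y0_4 = 88; cx_5 = 96; cy_5 = 168; r_5 = 40; x0_6 = 344; y0_6 = 344; x1_6 = 384; y1_6 = 384; x1_7 = 360; y1_7 = 24; x0_8 = 448; y0_8 = 168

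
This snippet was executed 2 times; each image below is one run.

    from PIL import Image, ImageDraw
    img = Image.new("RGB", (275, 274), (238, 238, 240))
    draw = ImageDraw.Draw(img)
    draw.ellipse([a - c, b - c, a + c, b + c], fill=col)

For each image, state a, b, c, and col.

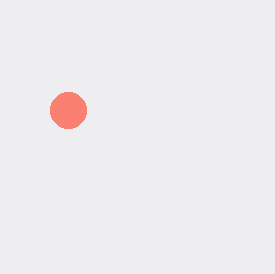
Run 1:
a = 68, b = 110, c = 18, col = 'salmon'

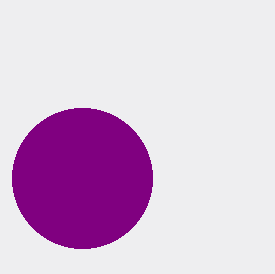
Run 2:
a = 82
b = 178
c = 70
col = 'purple'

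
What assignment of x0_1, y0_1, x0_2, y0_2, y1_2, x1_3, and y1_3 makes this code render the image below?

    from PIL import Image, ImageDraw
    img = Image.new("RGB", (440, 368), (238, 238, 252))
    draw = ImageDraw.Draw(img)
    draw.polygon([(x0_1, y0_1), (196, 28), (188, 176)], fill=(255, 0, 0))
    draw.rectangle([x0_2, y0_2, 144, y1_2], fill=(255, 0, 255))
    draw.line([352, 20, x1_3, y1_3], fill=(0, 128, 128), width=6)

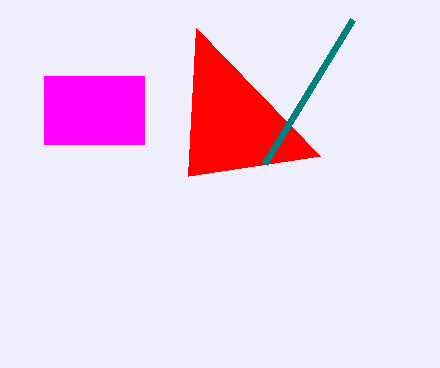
x0_1 = 320
y0_1 = 156
x0_2 = 44
y0_2 = 76
y1_2 = 144
x1_3 = 264
y1_3 = 164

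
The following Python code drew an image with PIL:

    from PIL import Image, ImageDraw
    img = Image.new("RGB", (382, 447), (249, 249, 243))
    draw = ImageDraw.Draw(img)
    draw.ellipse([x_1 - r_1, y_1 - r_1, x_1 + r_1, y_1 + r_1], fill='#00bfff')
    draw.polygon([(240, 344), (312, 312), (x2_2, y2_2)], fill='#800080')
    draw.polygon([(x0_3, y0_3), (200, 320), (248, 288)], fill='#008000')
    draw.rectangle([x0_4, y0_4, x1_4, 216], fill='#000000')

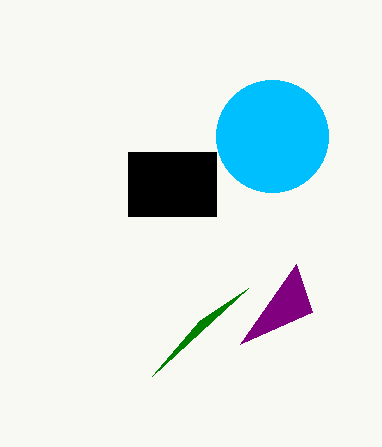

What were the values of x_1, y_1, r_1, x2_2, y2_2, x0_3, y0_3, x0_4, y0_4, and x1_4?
x_1 = 272, y_1 = 136, r_1 = 56, x2_2 = 296, y2_2 = 264, x0_3 = 152, y0_3 = 376, x0_4 = 128, y0_4 = 152, x1_4 = 216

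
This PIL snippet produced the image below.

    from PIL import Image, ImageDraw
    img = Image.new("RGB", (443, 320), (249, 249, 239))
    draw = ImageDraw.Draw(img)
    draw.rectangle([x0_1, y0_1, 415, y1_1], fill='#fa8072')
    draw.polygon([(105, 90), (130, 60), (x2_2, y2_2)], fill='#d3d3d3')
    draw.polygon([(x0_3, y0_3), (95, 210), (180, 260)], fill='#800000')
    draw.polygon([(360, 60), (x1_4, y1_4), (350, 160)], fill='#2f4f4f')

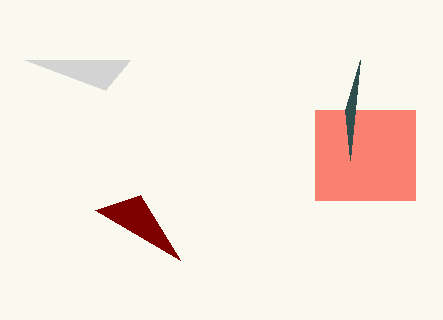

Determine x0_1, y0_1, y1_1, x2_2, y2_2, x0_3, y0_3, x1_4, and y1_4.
x0_1 = 315; y0_1 = 110; y1_1 = 200; x2_2 = 25; y2_2 = 60; x0_3 = 140; y0_3 = 195; x1_4 = 345; y1_4 = 110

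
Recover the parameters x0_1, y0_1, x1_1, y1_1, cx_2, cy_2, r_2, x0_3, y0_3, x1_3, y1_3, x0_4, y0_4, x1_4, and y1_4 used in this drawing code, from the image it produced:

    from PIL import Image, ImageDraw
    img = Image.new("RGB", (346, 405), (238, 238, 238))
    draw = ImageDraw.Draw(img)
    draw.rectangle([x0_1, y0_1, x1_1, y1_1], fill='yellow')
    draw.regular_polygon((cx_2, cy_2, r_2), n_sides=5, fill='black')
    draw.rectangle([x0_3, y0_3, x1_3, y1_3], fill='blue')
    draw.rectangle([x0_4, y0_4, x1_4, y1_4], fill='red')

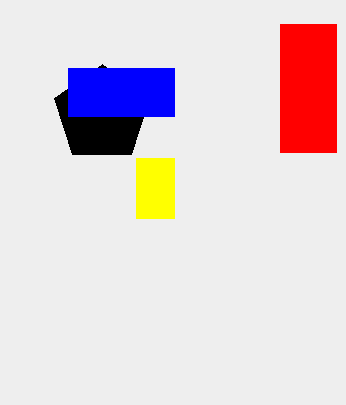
x0_1 = 136
y0_1 = 158
x1_1 = 174
y1_1 = 218
cx_2 = 102
cy_2 = 114
r_2 = 50
x0_3 = 68
y0_3 = 68
x1_3 = 174
y1_3 = 116
x0_4 = 280
y0_4 = 24
x1_4 = 336
y1_4 = 152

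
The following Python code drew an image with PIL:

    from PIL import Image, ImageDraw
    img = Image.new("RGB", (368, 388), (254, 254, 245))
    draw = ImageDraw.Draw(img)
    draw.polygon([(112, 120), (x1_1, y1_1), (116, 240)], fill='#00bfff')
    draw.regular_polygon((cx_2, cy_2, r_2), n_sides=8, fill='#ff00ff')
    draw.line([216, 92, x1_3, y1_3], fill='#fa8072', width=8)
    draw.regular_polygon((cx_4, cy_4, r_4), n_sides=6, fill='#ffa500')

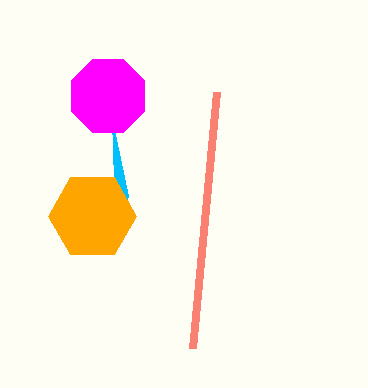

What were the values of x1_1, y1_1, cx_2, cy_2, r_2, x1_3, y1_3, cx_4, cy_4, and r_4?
x1_1 = 128; y1_1 = 196; cx_2 = 108; cy_2 = 96; r_2 = 40; x1_3 = 192; y1_3 = 348; cx_4 = 92; cy_4 = 216; r_4 = 44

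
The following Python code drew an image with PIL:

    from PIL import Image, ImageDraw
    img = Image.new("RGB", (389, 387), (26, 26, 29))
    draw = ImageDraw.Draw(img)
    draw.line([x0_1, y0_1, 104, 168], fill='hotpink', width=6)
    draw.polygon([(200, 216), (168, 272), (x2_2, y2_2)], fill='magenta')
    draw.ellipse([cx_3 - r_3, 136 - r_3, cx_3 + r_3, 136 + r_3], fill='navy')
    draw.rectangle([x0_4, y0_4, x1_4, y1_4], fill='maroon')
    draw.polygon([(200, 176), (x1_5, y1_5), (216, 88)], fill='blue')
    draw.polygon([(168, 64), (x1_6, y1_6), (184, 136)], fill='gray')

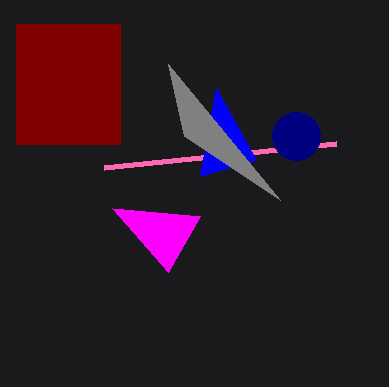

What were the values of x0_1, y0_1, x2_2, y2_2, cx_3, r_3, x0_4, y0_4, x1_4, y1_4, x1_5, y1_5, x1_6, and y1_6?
x0_1 = 336
y0_1 = 144
x2_2 = 112
y2_2 = 208
cx_3 = 296
r_3 = 24
x0_4 = 16
y0_4 = 24
x1_4 = 120
y1_4 = 144
x1_5 = 256
y1_5 = 160
x1_6 = 280
y1_6 = 200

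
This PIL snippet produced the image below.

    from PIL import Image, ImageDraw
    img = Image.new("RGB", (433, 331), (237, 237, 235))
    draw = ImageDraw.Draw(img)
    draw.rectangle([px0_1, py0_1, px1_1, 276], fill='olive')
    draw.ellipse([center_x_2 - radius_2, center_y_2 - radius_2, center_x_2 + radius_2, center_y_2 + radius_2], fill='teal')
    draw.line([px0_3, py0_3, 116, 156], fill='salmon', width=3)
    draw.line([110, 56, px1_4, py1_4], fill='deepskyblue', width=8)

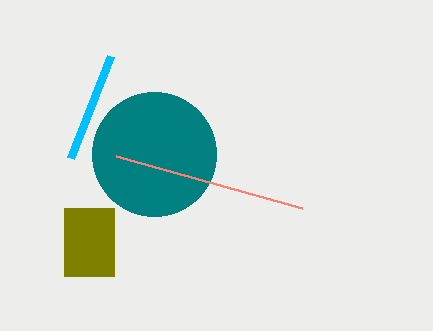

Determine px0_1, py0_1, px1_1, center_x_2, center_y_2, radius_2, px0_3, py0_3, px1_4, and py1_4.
px0_1 = 64; py0_1 = 208; px1_1 = 114; center_x_2 = 154; center_y_2 = 154; radius_2 = 62; px0_3 = 302; py0_3 = 208; px1_4 = 70; py1_4 = 158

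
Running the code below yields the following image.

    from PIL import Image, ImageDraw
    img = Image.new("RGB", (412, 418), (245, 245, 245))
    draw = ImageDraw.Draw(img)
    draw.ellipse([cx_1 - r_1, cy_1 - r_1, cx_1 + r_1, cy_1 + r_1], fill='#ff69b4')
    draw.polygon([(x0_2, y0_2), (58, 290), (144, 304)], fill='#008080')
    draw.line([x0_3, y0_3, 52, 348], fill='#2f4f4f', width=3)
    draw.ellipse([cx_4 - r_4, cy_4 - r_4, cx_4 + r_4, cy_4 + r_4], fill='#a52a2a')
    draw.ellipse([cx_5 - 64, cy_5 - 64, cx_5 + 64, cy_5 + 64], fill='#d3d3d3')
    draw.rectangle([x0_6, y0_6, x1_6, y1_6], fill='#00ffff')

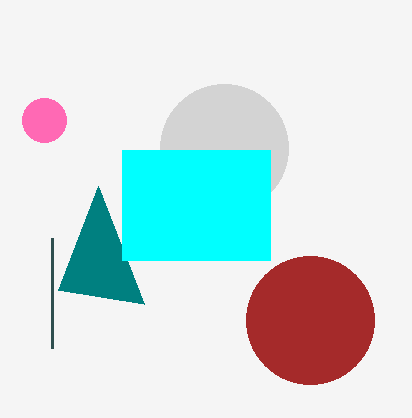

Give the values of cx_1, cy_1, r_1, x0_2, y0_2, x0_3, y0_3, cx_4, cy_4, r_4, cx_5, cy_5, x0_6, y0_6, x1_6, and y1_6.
cx_1 = 44, cy_1 = 120, r_1 = 22, x0_2 = 98, y0_2 = 186, x0_3 = 52, y0_3 = 238, cx_4 = 310, cy_4 = 320, r_4 = 64, cx_5 = 224, cy_5 = 148, x0_6 = 122, y0_6 = 150, x1_6 = 270, y1_6 = 260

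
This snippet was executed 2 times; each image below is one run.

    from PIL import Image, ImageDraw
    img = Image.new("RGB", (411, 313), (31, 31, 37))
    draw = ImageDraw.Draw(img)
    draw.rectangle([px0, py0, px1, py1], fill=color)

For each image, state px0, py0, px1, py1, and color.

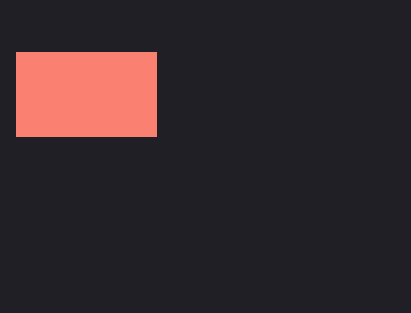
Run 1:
px0 = 16, py0 = 52, px1 = 156, py1 = 136, color = 'salmon'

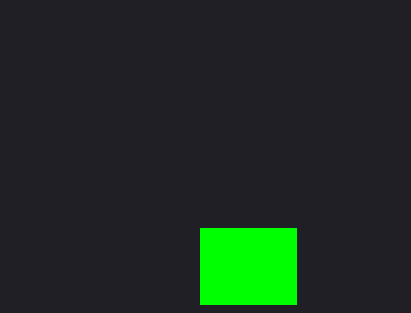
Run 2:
px0 = 200
py0 = 228
px1 = 296
py1 = 304
color = 'lime'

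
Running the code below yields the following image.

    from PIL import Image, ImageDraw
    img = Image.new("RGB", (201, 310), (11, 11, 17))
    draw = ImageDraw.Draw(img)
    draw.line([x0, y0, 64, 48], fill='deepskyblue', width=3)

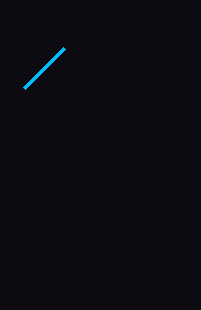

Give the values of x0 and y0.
x0 = 24
y0 = 88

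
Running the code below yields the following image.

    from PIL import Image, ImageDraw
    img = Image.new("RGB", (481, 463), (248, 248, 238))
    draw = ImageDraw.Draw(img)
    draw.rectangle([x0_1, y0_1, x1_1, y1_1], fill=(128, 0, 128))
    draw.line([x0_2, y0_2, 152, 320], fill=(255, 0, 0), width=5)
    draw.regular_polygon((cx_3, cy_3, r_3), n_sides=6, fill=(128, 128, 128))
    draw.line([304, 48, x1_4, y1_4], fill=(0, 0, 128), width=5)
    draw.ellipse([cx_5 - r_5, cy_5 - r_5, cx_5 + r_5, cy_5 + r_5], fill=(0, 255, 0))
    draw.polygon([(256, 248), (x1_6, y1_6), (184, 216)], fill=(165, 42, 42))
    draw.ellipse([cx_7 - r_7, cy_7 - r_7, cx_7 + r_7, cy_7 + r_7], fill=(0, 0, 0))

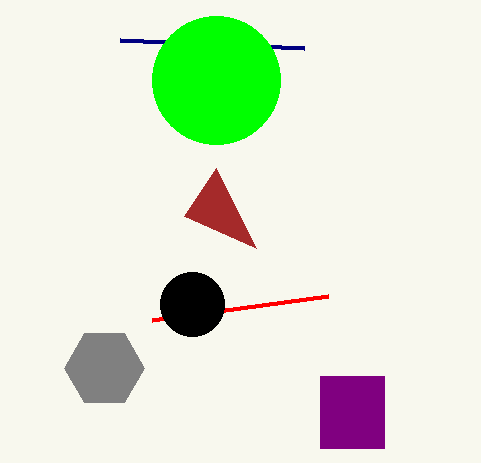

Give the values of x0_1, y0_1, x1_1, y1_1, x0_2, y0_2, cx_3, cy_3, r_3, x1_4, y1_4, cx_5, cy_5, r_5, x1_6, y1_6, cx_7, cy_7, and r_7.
x0_1 = 320, y0_1 = 376, x1_1 = 384, y1_1 = 448, x0_2 = 328, y0_2 = 296, cx_3 = 104, cy_3 = 368, r_3 = 40, x1_4 = 120, y1_4 = 40, cx_5 = 216, cy_5 = 80, r_5 = 64, x1_6 = 216, y1_6 = 168, cx_7 = 192, cy_7 = 304, r_7 = 32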